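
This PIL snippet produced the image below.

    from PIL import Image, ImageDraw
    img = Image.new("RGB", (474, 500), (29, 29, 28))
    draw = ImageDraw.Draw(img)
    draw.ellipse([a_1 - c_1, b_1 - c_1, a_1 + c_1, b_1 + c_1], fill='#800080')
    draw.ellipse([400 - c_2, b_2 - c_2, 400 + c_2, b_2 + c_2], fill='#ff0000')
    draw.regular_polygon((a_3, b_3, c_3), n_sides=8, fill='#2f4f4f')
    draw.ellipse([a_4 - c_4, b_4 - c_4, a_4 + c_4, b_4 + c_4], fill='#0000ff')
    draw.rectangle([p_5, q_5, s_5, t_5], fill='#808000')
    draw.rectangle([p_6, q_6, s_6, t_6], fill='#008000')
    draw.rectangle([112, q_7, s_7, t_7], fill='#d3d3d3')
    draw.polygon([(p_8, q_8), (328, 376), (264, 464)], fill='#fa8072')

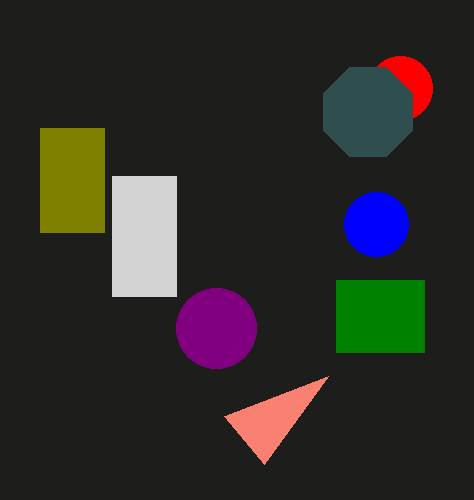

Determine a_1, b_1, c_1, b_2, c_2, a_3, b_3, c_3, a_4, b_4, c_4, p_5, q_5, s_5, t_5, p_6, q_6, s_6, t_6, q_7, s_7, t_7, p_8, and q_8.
a_1 = 216; b_1 = 328; c_1 = 40; b_2 = 88; c_2 = 32; a_3 = 368; b_3 = 112; c_3 = 48; a_4 = 376; b_4 = 224; c_4 = 32; p_5 = 40; q_5 = 128; s_5 = 104; t_5 = 232; p_6 = 336; q_6 = 280; s_6 = 424; t_6 = 352; q_7 = 176; s_7 = 176; t_7 = 296; p_8 = 224; q_8 = 416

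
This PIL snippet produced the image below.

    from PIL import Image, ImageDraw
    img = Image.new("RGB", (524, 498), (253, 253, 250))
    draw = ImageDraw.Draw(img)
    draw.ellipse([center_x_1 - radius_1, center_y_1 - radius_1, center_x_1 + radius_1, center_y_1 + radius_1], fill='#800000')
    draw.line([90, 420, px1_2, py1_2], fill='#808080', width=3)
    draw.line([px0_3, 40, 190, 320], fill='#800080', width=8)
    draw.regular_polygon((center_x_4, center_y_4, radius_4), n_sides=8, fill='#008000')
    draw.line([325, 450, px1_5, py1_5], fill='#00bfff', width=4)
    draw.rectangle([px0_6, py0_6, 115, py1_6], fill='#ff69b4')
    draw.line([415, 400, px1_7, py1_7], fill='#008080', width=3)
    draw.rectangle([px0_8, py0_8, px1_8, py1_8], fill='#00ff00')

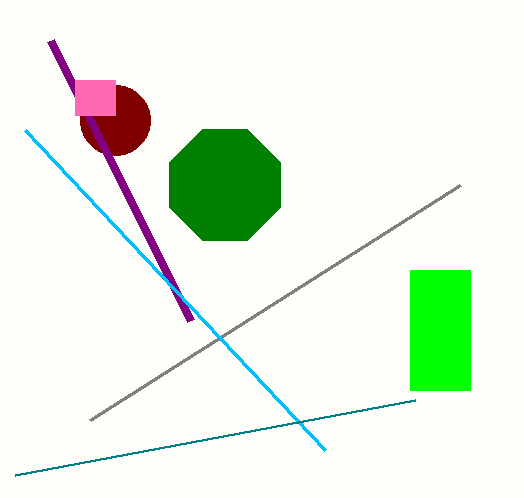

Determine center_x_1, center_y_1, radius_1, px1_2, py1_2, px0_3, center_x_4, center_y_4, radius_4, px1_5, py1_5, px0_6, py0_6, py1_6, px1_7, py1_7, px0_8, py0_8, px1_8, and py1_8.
center_x_1 = 115, center_y_1 = 120, radius_1 = 35, px1_2 = 460, py1_2 = 185, px0_3 = 50, center_x_4 = 225, center_y_4 = 185, radius_4 = 60, px1_5 = 25, py1_5 = 130, px0_6 = 75, py0_6 = 80, py1_6 = 115, px1_7 = 15, py1_7 = 475, px0_8 = 410, py0_8 = 270, px1_8 = 470, py1_8 = 390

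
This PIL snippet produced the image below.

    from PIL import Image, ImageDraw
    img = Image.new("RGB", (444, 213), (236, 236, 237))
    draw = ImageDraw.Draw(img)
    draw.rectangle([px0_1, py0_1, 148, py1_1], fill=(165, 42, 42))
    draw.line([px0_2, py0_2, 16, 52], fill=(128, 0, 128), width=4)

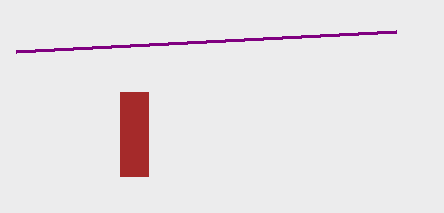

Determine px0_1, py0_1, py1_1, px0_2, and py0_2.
px0_1 = 120
py0_1 = 92
py1_1 = 176
px0_2 = 396
py0_2 = 32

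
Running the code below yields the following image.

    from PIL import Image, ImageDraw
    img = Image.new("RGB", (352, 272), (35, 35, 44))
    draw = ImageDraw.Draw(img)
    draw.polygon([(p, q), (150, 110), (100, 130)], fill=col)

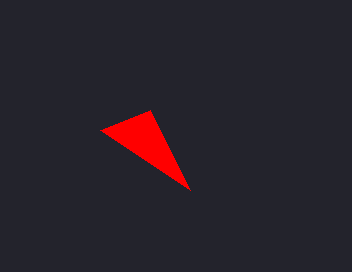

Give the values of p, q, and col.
p = 190, q = 190, col = 'red'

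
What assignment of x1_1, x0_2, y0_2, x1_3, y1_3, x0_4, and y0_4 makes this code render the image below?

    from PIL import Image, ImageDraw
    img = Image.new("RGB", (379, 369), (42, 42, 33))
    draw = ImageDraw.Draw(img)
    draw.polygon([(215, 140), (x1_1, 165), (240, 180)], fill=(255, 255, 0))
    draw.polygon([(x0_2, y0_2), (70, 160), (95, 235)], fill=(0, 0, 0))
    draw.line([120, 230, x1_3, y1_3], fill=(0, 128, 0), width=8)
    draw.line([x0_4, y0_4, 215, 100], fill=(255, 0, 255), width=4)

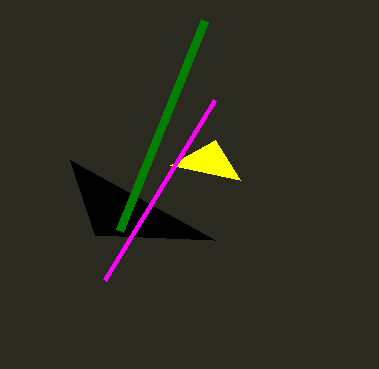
x1_1 = 170, x0_2 = 215, y0_2 = 240, x1_3 = 205, y1_3 = 20, x0_4 = 105, y0_4 = 280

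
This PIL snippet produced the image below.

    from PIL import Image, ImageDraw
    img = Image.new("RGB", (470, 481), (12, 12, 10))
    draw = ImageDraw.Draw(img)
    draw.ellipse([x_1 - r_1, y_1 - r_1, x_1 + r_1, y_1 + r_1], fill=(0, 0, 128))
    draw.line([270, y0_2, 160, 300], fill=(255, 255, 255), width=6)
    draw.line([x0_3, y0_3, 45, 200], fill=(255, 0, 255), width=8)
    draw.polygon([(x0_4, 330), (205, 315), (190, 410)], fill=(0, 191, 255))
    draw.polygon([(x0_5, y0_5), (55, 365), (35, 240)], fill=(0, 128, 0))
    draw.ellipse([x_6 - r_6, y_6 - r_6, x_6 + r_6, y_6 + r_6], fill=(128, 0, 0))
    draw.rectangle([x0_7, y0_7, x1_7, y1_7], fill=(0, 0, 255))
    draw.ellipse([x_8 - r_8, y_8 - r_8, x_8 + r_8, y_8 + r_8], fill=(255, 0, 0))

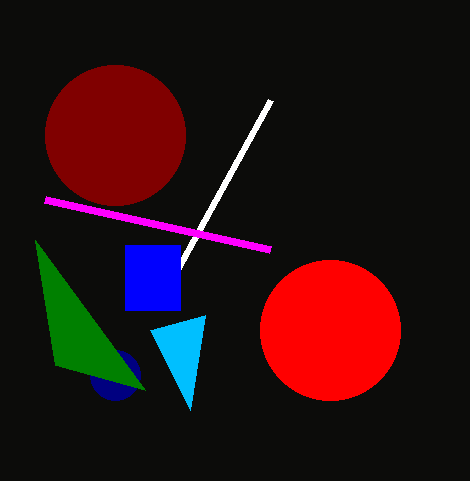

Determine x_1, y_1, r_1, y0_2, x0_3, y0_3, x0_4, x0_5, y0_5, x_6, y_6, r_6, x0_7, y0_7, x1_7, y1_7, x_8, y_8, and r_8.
x_1 = 115; y_1 = 375; r_1 = 25; y0_2 = 100; x0_3 = 270; y0_3 = 250; x0_4 = 150; x0_5 = 145; y0_5 = 390; x_6 = 115; y_6 = 135; r_6 = 70; x0_7 = 125; y0_7 = 245; x1_7 = 180; y1_7 = 310; x_8 = 330; y_8 = 330; r_8 = 70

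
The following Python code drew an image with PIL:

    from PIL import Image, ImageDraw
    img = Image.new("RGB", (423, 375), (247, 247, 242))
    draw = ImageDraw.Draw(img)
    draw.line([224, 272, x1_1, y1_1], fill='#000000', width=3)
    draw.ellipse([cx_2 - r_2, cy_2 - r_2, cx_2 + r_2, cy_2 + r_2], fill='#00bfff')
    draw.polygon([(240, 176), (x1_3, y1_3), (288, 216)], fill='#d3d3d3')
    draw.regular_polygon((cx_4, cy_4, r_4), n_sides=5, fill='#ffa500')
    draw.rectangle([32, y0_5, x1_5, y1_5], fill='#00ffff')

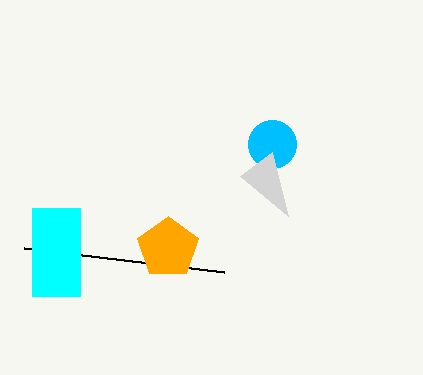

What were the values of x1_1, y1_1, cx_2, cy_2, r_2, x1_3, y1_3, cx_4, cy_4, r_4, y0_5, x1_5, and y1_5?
x1_1 = 24; y1_1 = 248; cx_2 = 272; cy_2 = 144; r_2 = 24; x1_3 = 272; y1_3 = 152; cx_4 = 168; cy_4 = 248; r_4 = 32; y0_5 = 208; x1_5 = 80; y1_5 = 296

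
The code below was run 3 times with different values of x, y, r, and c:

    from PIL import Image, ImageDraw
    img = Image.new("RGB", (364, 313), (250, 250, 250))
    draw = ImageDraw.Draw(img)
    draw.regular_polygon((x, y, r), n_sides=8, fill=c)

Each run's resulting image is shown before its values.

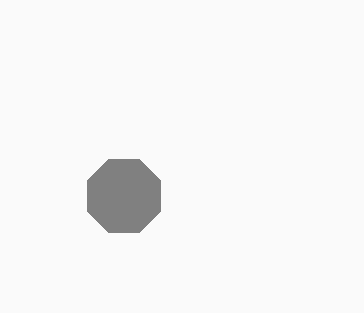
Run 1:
x = 124; y = 196; r = 40; c = 'gray'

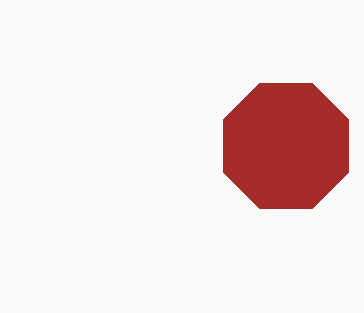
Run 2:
x = 286, y = 146, r = 68, c = 'brown'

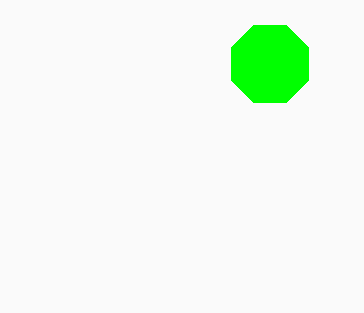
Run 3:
x = 270; y = 64; r = 42; c = 'lime'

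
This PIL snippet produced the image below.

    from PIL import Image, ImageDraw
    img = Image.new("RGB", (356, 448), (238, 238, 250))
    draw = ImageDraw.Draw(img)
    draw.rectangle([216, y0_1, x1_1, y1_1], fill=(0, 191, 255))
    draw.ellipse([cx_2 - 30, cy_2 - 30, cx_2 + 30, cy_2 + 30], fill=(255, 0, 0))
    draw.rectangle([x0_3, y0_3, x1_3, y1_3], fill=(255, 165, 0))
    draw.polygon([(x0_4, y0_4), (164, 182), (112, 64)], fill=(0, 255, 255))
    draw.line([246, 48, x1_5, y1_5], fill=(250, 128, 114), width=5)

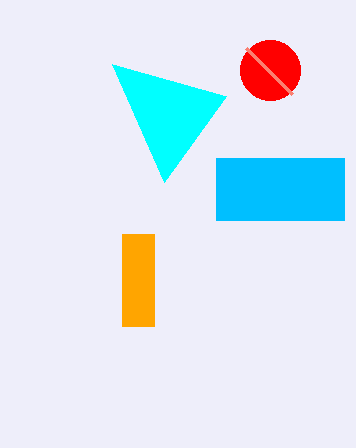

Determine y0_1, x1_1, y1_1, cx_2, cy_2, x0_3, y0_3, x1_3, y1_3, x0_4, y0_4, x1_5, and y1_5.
y0_1 = 158; x1_1 = 344; y1_1 = 220; cx_2 = 270; cy_2 = 70; x0_3 = 122; y0_3 = 234; x1_3 = 154; y1_3 = 326; x0_4 = 226; y0_4 = 96; x1_5 = 292; y1_5 = 94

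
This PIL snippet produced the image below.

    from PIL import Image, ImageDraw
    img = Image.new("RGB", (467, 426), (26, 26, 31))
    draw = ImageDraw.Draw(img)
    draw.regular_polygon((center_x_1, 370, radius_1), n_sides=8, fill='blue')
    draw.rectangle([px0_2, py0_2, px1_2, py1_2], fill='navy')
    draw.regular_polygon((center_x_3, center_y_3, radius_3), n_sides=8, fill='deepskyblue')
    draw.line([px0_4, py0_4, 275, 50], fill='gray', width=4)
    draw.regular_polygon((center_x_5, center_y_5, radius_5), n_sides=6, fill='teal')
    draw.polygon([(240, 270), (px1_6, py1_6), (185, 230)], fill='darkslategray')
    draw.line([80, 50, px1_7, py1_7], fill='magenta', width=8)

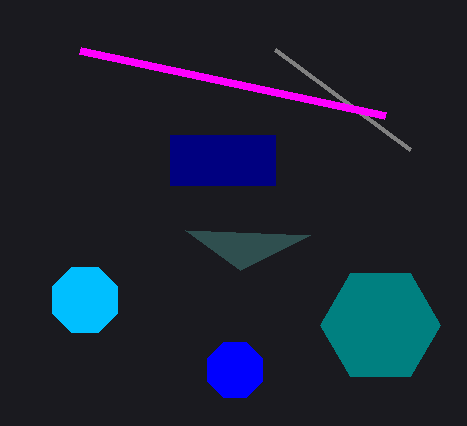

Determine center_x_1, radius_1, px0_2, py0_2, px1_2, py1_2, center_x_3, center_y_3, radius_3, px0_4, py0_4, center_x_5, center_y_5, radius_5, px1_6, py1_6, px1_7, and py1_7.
center_x_1 = 235; radius_1 = 30; px0_2 = 170; py0_2 = 135; px1_2 = 275; py1_2 = 185; center_x_3 = 85; center_y_3 = 300; radius_3 = 35; px0_4 = 410; py0_4 = 150; center_x_5 = 380; center_y_5 = 325; radius_5 = 60; px1_6 = 310; py1_6 = 235; px1_7 = 385; py1_7 = 115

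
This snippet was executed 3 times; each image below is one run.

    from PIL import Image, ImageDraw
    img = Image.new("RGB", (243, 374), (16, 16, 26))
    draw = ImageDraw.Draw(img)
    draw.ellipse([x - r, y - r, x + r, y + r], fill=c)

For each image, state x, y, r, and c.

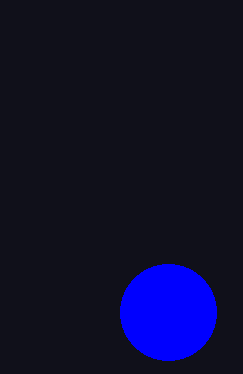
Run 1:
x = 168
y = 312
r = 48
c = 'blue'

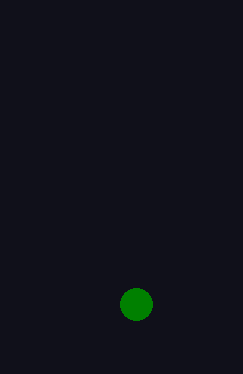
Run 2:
x = 136; y = 304; r = 16; c = 'green'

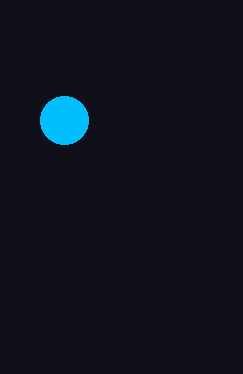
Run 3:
x = 64; y = 120; r = 24; c = 'deepskyblue'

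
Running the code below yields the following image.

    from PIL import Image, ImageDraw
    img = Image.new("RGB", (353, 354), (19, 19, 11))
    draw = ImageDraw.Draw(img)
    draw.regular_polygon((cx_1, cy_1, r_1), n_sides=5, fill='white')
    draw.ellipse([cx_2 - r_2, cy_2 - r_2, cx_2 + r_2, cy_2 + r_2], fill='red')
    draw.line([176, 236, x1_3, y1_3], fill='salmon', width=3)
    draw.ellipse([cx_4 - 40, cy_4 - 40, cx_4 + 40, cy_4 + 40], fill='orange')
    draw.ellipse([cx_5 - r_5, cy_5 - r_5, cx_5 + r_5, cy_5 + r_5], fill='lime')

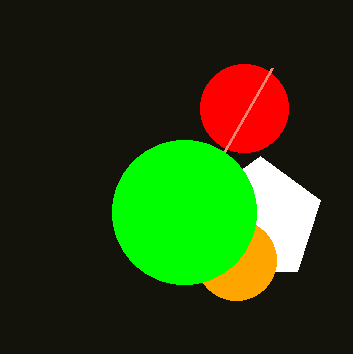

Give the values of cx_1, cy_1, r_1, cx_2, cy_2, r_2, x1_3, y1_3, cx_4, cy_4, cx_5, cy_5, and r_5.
cx_1 = 260, cy_1 = 220, r_1 = 64, cx_2 = 244, cy_2 = 108, r_2 = 44, x1_3 = 272, y1_3 = 68, cx_4 = 236, cy_4 = 260, cx_5 = 184, cy_5 = 212, r_5 = 72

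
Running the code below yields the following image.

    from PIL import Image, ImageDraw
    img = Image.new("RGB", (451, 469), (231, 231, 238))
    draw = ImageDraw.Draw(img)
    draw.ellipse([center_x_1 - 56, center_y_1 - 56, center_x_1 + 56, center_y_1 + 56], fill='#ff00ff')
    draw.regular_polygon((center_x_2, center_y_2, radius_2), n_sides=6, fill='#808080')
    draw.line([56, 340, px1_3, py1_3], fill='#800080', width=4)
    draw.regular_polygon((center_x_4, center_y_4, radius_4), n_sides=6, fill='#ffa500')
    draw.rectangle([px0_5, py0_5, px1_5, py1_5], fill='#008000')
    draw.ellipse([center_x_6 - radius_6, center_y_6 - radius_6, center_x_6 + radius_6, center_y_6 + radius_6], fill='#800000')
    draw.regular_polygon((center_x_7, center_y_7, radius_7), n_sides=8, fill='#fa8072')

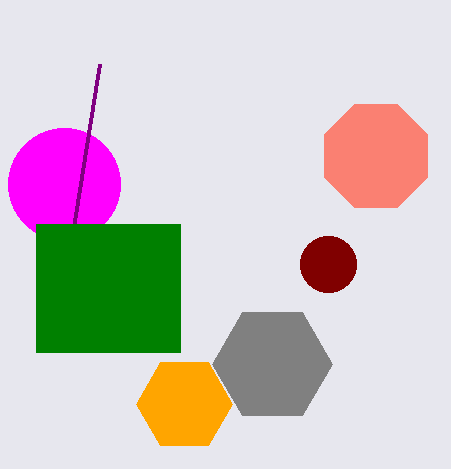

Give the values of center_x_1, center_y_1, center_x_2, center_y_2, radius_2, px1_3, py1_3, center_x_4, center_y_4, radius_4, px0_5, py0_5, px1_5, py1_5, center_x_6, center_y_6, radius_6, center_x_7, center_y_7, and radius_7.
center_x_1 = 64
center_y_1 = 184
center_x_2 = 272
center_y_2 = 364
radius_2 = 60
px1_3 = 100
py1_3 = 64
center_x_4 = 184
center_y_4 = 404
radius_4 = 48
px0_5 = 36
py0_5 = 224
px1_5 = 180
py1_5 = 352
center_x_6 = 328
center_y_6 = 264
radius_6 = 28
center_x_7 = 376
center_y_7 = 156
radius_7 = 56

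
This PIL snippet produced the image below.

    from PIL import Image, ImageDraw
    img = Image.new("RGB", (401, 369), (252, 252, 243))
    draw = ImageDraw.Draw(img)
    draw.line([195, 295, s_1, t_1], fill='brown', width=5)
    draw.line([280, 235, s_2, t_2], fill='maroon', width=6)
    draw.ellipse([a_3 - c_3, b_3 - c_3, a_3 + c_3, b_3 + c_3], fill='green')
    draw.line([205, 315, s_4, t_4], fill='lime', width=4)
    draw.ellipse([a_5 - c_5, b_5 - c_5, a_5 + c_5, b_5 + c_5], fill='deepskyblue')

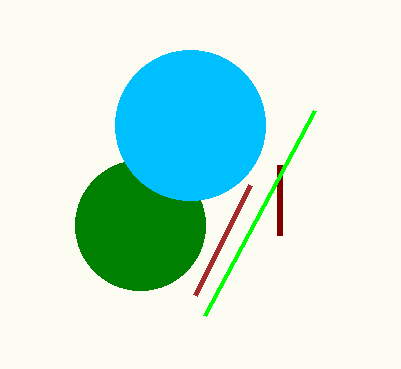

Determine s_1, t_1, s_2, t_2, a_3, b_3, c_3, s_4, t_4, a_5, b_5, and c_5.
s_1 = 250; t_1 = 185; s_2 = 280; t_2 = 165; a_3 = 140; b_3 = 225; c_3 = 65; s_4 = 315; t_4 = 110; a_5 = 190; b_5 = 125; c_5 = 75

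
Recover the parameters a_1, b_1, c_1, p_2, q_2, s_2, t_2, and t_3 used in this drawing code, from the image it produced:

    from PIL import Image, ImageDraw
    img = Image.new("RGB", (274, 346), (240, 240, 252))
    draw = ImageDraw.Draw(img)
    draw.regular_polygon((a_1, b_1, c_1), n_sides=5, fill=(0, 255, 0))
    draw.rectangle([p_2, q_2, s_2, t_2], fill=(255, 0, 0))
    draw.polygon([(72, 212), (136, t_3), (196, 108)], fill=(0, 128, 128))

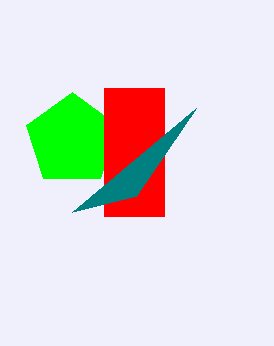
a_1 = 72; b_1 = 140; c_1 = 48; p_2 = 104; q_2 = 88; s_2 = 164; t_2 = 216; t_3 = 196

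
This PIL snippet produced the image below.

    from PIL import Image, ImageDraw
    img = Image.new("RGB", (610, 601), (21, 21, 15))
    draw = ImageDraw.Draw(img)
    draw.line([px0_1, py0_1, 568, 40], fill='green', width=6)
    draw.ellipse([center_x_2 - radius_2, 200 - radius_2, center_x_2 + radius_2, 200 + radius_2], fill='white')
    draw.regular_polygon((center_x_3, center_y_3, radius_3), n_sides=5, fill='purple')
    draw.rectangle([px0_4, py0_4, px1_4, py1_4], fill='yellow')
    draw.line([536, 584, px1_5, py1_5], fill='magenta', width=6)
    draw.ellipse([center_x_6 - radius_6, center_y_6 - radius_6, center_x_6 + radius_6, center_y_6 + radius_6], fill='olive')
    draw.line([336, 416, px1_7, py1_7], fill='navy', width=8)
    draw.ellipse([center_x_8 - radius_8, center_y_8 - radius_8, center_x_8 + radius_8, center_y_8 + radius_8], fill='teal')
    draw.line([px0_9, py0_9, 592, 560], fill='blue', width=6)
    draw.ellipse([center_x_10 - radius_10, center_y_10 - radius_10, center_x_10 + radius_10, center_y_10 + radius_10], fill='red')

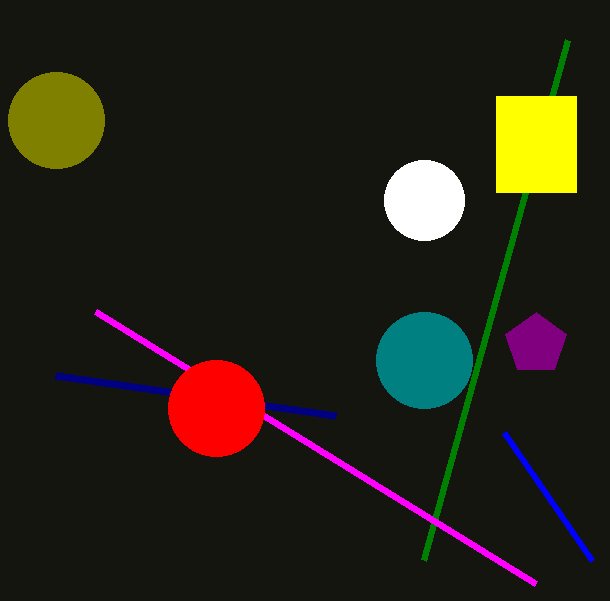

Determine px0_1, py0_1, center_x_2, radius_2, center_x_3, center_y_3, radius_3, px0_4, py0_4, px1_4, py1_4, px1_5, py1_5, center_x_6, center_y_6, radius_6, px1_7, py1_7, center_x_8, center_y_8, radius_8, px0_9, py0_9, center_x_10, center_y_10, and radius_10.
px0_1 = 424; py0_1 = 560; center_x_2 = 424; radius_2 = 40; center_x_3 = 536; center_y_3 = 344; radius_3 = 32; px0_4 = 496; py0_4 = 96; px1_4 = 576; py1_4 = 192; px1_5 = 96; py1_5 = 312; center_x_6 = 56; center_y_6 = 120; radius_6 = 48; px1_7 = 56; py1_7 = 376; center_x_8 = 424; center_y_8 = 360; radius_8 = 48; px0_9 = 504; py0_9 = 432; center_x_10 = 216; center_y_10 = 408; radius_10 = 48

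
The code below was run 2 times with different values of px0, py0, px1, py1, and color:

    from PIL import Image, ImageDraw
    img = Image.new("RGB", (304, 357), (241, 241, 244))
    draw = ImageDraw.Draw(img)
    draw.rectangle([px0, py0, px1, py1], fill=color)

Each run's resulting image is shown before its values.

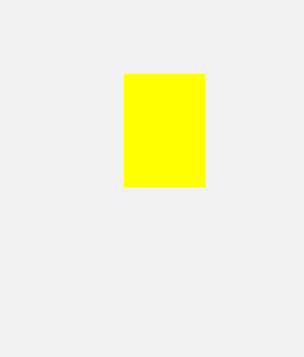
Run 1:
px0 = 124; py0 = 74; px1 = 204; py1 = 186; color = 'yellow'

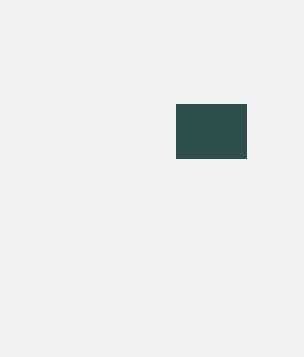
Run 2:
px0 = 176
py0 = 104
px1 = 246
py1 = 158
color = 'darkslategray'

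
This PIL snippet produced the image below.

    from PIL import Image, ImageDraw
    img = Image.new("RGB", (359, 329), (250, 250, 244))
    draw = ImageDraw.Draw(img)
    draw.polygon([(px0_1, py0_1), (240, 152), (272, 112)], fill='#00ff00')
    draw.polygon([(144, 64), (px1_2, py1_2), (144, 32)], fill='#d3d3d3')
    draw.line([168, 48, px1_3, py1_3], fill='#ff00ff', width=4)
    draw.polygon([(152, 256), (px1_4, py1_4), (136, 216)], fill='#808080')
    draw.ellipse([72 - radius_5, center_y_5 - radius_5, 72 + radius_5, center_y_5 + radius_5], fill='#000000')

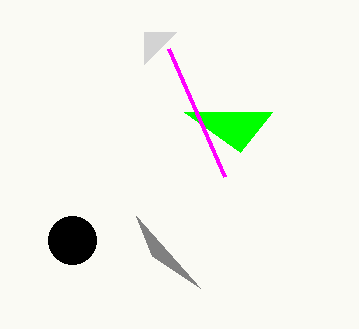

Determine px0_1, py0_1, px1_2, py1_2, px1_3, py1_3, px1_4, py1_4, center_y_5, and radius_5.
px0_1 = 184; py0_1 = 112; px1_2 = 176; py1_2 = 32; px1_3 = 224; py1_3 = 176; px1_4 = 200; py1_4 = 288; center_y_5 = 240; radius_5 = 24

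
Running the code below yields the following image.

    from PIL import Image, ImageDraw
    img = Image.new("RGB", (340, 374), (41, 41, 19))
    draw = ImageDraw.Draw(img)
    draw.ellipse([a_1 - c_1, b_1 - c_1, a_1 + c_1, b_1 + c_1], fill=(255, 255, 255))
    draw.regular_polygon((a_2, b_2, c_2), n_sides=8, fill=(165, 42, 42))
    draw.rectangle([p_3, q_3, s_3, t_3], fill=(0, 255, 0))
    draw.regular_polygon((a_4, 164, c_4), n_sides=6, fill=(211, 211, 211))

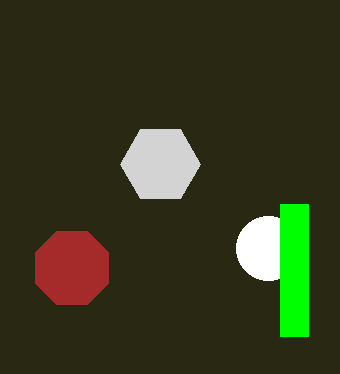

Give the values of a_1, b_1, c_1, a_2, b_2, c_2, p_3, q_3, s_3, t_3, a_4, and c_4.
a_1 = 268
b_1 = 248
c_1 = 32
a_2 = 72
b_2 = 268
c_2 = 40
p_3 = 280
q_3 = 204
s_3 = 308
t_3 = 336
a_4 = 160
c_4 = 40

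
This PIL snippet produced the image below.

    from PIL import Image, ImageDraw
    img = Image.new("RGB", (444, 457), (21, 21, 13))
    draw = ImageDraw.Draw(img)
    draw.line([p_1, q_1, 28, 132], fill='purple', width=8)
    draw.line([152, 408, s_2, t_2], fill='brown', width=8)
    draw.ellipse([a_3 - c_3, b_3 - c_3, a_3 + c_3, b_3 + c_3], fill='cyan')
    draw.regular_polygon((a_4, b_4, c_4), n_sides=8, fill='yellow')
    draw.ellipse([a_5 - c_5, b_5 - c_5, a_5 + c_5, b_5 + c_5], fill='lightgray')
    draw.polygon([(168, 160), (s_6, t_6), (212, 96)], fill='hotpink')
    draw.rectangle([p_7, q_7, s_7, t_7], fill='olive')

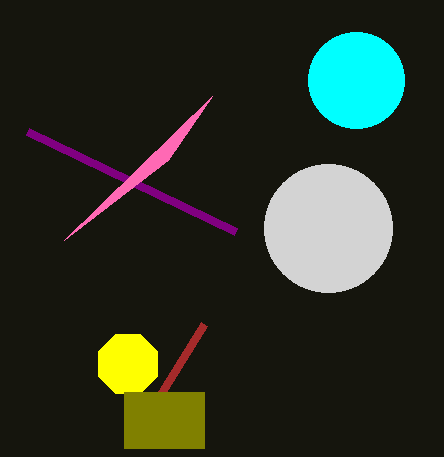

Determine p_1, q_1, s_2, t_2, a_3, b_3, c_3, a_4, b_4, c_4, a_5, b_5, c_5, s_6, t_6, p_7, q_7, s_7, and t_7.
p_1 = 236
q_1 = 232
s_2 = 204
t_2 = 324
a_3 = 356
b_3 = 80
c_3 = 48
a_4 = 128
b_4 = 364
c_4 = 32
a_5 = 328
b_5 = 228
c_5 = 64
s_6 = 64
t_6 = 240
p_7 = 124
q_7 = 392
s_7 = 204
t_7 = 448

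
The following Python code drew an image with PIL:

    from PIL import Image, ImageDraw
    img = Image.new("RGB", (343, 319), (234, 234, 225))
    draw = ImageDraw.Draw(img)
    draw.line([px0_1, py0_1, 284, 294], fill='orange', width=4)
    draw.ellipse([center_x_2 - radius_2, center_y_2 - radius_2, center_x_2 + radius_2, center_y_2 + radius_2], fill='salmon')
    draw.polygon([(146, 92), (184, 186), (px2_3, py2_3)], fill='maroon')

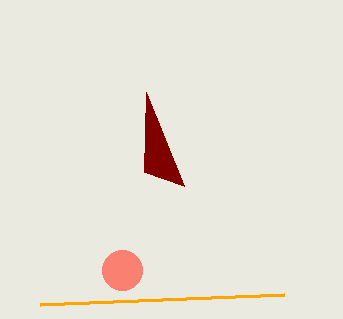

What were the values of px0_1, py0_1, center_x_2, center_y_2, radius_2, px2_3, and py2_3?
px0_1 = 40
py0_1 = 304
center_x_2 = 122
center_y_2 = 270
radius_2 = 20
px2_3 = 144
py2_3 = 172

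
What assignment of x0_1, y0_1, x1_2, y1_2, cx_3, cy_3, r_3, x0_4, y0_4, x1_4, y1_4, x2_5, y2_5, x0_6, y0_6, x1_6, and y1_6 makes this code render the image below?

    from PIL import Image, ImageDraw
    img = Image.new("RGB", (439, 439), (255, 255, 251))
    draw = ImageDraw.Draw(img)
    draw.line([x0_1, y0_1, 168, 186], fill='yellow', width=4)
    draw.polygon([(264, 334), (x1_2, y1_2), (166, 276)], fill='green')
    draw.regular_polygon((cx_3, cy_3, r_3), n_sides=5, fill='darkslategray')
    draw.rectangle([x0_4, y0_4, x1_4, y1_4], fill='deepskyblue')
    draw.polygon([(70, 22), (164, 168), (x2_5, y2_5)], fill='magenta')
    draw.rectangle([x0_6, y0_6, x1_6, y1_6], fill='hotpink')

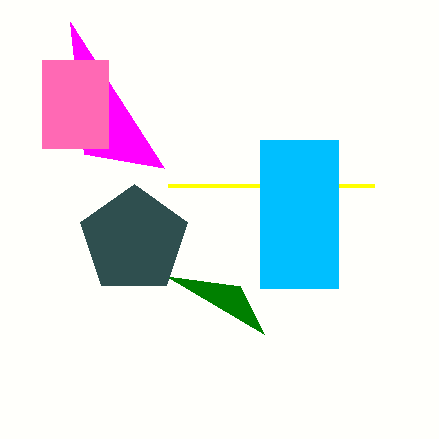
x0_1 = 374
y0_1 = 186
x1_2 = 240
y1_2 = 286
cx_3 = 134
cy_3 = 240
r_3 = 56
x0_4 = 260
y0_4 = 140
x1_4 = 338
y1_4 = 288
x2_5 = 84
y2_5 = 154
x0_6 = 42
y0_6 = 60
x1_6 = 108
y1_6 = 148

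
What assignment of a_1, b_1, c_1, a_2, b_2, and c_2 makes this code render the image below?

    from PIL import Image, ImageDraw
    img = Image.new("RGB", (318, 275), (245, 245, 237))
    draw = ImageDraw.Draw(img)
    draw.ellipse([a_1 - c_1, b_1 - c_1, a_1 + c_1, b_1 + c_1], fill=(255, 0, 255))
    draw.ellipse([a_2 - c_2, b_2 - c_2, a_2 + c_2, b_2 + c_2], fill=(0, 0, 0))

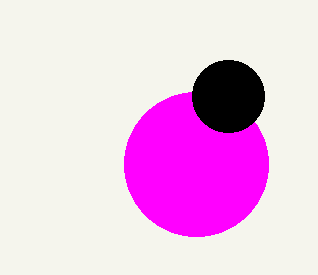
a_1 = 196
b_1 = 164
c_1 = 72
a_2 = 228
b_2 = 96
c_2 = 36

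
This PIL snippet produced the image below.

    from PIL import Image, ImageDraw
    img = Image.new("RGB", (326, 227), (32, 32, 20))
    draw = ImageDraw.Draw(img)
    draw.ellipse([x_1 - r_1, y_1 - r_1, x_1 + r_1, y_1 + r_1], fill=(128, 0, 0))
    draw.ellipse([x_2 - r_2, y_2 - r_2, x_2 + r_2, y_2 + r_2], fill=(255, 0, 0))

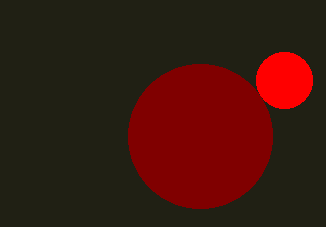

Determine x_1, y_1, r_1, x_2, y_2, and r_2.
x_1 = 200, y_1 = 136, r_1 = 72, x_2 = 284, y_2 = 80, r_2 = 28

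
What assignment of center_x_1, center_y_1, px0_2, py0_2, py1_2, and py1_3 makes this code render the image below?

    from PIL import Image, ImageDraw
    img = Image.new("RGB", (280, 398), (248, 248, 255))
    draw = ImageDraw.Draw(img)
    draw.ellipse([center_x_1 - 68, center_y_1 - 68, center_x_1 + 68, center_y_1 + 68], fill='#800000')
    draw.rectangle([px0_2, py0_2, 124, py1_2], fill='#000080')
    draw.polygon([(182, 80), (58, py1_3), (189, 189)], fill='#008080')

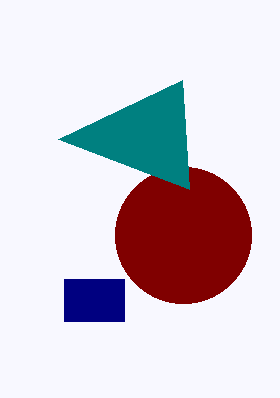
center_x_1 = 183
center_y_1 = 235
px0_2 = 64
py0_2 = 279
py1_2 = 321
py1_3 = 139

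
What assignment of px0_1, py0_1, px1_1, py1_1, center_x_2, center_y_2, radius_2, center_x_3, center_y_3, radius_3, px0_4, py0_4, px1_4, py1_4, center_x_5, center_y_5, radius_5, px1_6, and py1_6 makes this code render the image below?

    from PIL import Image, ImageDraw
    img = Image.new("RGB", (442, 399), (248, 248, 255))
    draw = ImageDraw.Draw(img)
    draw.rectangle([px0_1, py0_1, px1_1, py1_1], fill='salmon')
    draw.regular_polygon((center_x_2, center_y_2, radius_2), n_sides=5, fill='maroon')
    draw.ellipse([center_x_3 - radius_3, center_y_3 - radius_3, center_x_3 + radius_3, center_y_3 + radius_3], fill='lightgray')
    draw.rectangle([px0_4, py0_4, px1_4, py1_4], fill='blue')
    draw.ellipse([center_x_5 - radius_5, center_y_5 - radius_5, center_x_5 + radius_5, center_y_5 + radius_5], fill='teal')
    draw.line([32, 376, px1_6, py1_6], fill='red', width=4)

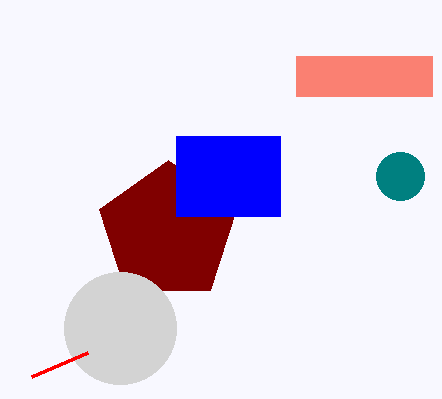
px0_1 = 296; py0_1 = 56; px1_1 = 432; py1_1 = 96; center_x_2 = 168; center_y_2 = 232; radius_2 = 72; center_x_3 = 120; center_y_3 = 328; radius_3 = 56; px0_4 = 176; py0_4 = 136; px1_4 = 280; py1_4 = 216; center_x_5 = 400; center_y_5 = 176; radius_5 = 24; px1_6 = 88; py1_6 = 352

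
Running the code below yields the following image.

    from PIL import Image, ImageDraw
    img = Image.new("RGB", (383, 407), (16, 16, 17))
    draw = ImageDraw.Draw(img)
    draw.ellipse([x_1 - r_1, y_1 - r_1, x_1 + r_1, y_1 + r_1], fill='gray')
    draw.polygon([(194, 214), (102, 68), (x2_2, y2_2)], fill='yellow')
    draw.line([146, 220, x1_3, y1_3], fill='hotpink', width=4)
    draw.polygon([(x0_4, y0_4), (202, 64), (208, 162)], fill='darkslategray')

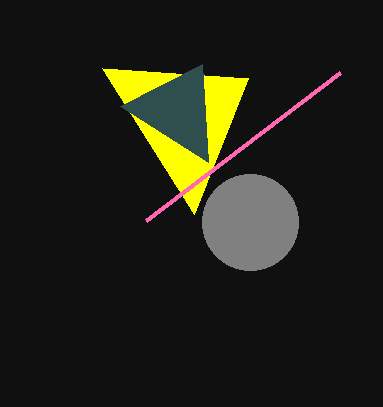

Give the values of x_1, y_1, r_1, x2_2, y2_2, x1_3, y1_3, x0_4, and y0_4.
x_1 = 250, y_1 = 222, r_1 = 48, x2_2 = 248, y2_2 = 78, x1_3 = 340, y1_3 = 72, x0_4 = 120, y0_4 = 106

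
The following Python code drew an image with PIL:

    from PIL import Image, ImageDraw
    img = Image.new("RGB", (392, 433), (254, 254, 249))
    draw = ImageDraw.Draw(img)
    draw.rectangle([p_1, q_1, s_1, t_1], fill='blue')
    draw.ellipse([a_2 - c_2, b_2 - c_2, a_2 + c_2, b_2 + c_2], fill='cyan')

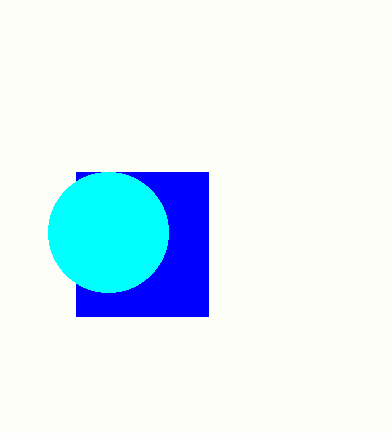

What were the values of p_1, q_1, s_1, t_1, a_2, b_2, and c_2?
p_1 = 76, q_1 = 172, s_1 = 208, t_1 = 316, a_2 = 108, b_2 = 232, c_2 = 60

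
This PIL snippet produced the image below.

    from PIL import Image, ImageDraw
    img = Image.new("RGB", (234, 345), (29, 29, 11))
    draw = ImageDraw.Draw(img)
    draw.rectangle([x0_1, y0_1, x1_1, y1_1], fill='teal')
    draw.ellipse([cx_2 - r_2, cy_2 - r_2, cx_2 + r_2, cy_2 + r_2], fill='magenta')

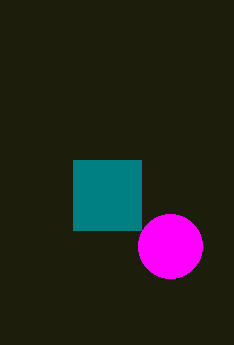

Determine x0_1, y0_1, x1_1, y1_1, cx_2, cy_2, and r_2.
x0_1 = 73
y0_1 = 160
x1_1 = 141
y1_1 = 230
cx_2 = 170
cy_2 = 246
r_2 = 32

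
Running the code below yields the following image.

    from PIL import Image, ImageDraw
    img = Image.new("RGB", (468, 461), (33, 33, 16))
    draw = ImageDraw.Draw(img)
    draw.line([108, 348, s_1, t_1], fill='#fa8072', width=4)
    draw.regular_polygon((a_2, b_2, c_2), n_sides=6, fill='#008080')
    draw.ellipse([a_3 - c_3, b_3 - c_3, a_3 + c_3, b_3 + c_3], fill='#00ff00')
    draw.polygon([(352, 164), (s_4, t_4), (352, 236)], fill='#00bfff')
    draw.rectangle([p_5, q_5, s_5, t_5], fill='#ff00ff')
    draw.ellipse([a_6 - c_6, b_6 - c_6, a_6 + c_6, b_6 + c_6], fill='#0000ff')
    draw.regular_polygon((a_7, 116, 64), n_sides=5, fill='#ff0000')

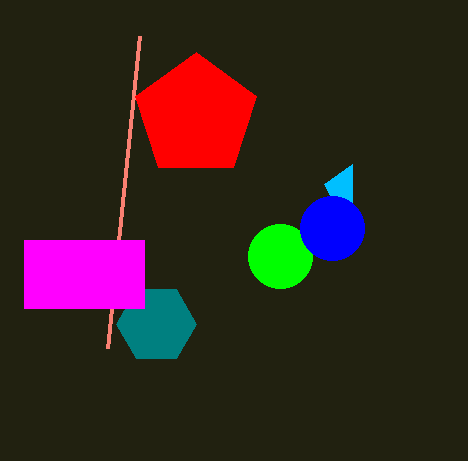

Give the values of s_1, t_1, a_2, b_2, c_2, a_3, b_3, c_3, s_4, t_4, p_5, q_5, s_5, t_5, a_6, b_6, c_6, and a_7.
s_1 = 140
t_1 = 36
a_2 = 156
b_2 = 324
c_2 = 40
a_3 = 280
b_3 = 256
c_3 = 32
s_4 = 324
t_4 = 184
p_5 = 24
q_5 = 240
s_5 = 144
t_5 = 308
a_6 = 332
b_6 = 228
c_6 = 32
a_7 = 196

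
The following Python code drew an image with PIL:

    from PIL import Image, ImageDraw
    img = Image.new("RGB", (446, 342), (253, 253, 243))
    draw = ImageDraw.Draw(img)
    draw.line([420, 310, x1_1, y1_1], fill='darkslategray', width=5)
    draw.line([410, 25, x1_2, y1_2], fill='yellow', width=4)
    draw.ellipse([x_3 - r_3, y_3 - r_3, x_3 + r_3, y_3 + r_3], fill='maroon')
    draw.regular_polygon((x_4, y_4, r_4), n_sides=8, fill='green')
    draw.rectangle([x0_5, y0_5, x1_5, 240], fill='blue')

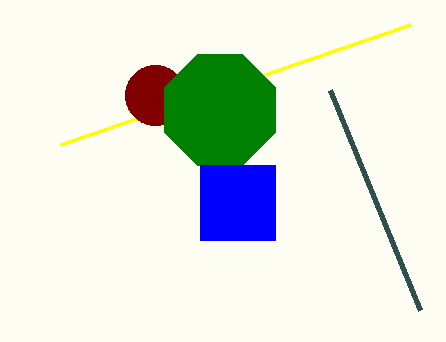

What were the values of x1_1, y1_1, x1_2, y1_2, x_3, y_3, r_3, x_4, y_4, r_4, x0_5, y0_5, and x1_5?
x1_1 = 330
y1_1 = 90
x1_2 = 60
y1_2 = 145
x_3 = 155
y_3 = 95
r_3 = 30
x_4 = 220
y_4 = 110
r_4 = 60
x0_5 = 200
y0_5 = 165
x1_5 = 275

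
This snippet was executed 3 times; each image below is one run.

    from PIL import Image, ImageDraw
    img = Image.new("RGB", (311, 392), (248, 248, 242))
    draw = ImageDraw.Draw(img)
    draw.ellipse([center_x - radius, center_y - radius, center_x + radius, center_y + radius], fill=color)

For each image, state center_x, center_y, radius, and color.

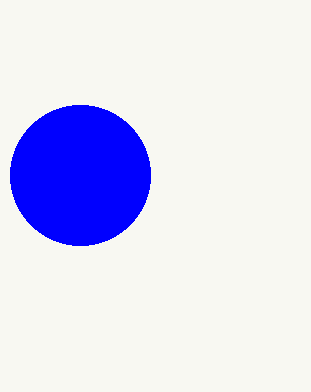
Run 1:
center_x = 80
center_y = 175
radius = 70
color = 'blue'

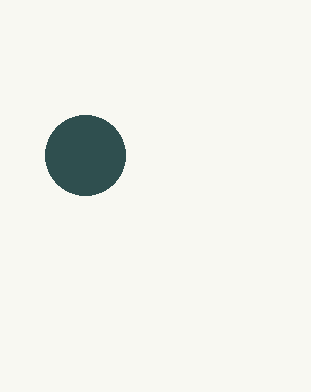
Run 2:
center_x = 85; center_y = 155; radius = 40; color = 'darkslategray'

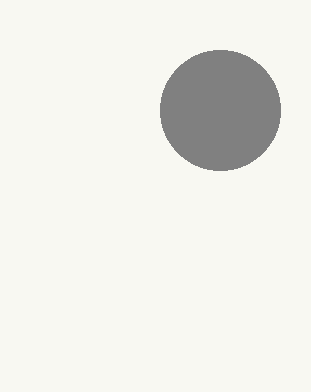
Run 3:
center_x = 220; center_y = 110; radius = 60; color = 'gray'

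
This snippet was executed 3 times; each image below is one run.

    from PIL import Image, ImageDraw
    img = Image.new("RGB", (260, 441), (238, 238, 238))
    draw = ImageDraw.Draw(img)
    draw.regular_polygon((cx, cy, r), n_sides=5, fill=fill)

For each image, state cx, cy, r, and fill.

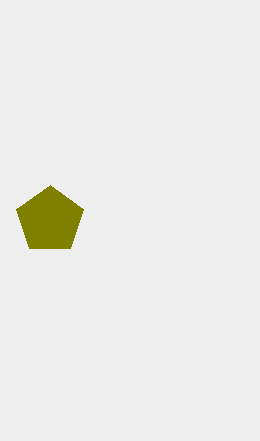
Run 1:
cx = 50, cy = 220, r = 35, fill = 'olive'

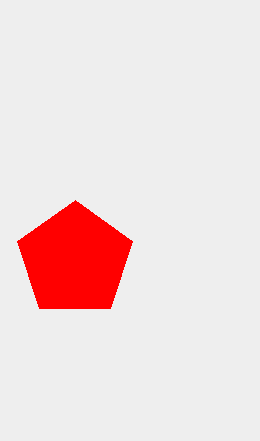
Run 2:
cx = 75, cy = 260, r = 60, fill = 'red'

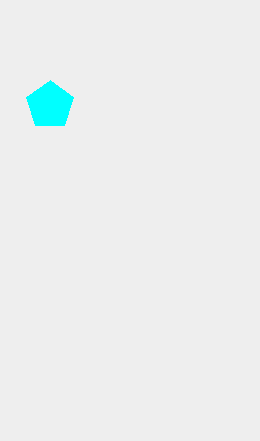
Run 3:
cx = 50
cy = 105
r = 25
fill = 'cyan'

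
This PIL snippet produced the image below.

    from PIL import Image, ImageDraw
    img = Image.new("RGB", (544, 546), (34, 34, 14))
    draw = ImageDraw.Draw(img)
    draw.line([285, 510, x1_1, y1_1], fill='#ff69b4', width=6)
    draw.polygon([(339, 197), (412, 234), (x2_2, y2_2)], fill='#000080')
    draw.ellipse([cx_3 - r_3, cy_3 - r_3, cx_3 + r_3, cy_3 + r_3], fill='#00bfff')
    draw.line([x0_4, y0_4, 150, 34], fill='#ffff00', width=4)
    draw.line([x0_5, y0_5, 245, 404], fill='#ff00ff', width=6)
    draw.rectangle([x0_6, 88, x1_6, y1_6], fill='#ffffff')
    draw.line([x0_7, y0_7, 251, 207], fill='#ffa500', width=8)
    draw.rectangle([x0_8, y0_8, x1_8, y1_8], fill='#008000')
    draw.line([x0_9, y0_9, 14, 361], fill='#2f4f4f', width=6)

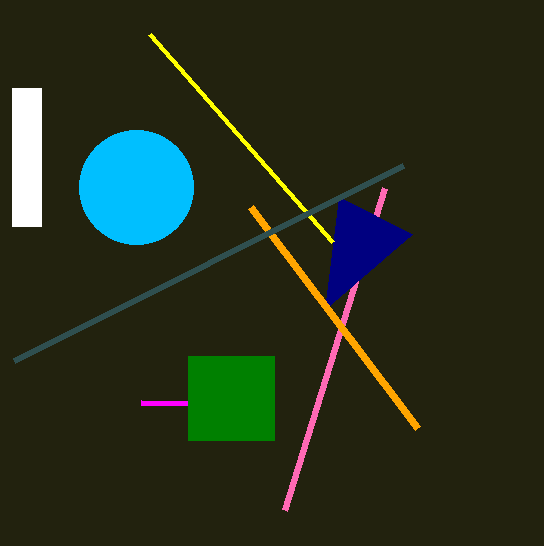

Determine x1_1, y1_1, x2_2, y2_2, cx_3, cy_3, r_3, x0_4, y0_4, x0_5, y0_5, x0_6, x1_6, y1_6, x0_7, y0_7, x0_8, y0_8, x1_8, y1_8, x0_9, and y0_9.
x1_1 = 385
y1_1 = 188
x2_2 = 325
y2_2 = 309
cx_3 = 136
cy_3 = 187
r_3 = 57
x0_4 = 333
y0_4 = 242
x0_5 = 141
y0_5 = 402
x0_6 = 12
x1_6 = 41
y1_6 = 226
x0_7 = 418
y0_7 = 428
x0_8 = 188
y0_8 = 356
x1_8 = 274
y1_8 = 440
x0_9 = 403
y0_9 = 166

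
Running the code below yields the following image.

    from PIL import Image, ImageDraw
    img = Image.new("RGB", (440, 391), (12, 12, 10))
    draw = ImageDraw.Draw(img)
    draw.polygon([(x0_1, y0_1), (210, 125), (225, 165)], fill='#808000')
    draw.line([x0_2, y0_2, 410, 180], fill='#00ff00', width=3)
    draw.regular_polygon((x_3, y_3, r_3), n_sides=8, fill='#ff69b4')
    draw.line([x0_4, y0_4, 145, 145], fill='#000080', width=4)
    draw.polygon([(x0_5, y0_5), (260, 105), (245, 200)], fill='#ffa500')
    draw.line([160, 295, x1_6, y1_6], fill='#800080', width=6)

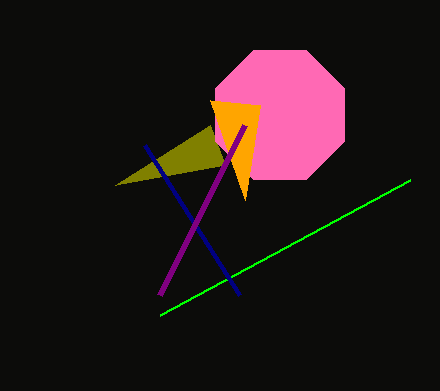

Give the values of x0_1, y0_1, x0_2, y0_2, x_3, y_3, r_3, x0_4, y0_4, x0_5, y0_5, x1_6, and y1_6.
x0_1 = 115
y0_1 = 185
x0_2 = 160
y0_2 = 315
x_3 = 280
y_3 = 115
r_3 = 70
x0_4 = 240
y0_4 = 295
x0_5 = 210
y0_5 = 100
x1_6 = 245
y1_6 = 125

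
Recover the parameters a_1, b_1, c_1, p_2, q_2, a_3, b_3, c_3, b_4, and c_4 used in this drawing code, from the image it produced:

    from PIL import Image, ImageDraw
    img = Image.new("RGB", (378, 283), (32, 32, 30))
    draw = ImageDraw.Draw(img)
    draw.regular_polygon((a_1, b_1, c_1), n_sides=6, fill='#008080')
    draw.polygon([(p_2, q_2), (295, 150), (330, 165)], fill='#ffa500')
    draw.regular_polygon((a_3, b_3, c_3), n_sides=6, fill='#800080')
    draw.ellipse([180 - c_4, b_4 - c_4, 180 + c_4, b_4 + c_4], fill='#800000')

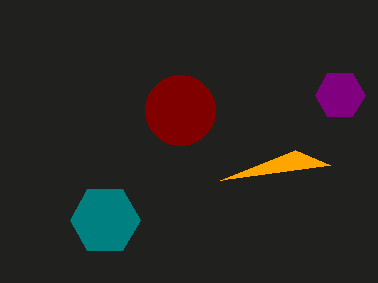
a_1 = 105, b_1 = 220, c_1 = 35, p_2 = 220, q_2 = 180, a_3 = 340, b_3 = 95, c_3 = 25, b_4 = 110, c_4 = 35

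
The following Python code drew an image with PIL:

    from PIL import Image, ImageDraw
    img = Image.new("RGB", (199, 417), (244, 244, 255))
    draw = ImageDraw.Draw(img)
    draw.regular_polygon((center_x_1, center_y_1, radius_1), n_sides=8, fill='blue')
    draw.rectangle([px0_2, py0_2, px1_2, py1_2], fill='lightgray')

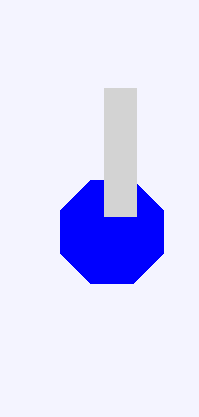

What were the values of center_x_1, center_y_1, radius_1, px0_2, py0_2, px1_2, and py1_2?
center_x_1 = 112; center_y_1 = 232; radius_1 = 56; px0_2 = 104; py0_2 = 88; px1_2 = 136; py1_2 = 216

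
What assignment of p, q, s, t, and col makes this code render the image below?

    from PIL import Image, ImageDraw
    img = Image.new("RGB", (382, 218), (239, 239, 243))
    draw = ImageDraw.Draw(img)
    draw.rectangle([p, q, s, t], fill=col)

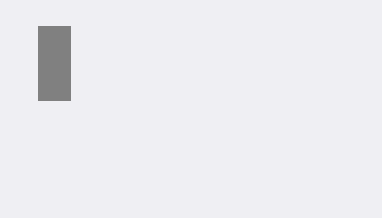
p = 38; q = 26; s = 70; t = 100; col = 'gray'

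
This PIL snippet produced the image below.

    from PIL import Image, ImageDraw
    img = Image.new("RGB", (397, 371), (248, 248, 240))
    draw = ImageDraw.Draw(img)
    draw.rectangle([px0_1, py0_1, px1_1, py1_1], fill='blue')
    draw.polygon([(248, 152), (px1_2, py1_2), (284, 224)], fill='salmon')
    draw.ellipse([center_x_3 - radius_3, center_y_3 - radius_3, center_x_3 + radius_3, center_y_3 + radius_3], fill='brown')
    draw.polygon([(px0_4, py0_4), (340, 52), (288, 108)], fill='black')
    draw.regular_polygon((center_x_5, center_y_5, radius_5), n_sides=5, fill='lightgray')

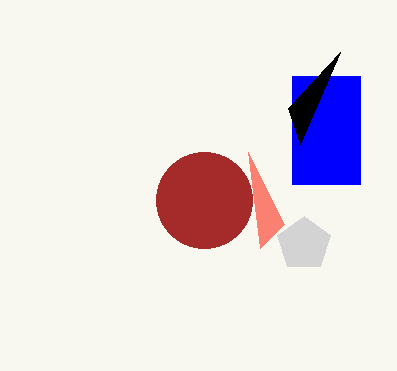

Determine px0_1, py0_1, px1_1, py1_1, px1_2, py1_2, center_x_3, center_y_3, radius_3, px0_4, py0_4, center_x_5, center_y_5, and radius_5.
px0_1 = 292
py0_1 = 76
px1_1 = 360
py1_1 = 184
px1_2 = 260
py1_2 = 248
center_x_3 = 204
center_y_3 = 200
radius_3 = 48
px0_4 = 300
py0_4 = 144
center_x_5 = 304
center_y_5 = 244
radius_5 = 28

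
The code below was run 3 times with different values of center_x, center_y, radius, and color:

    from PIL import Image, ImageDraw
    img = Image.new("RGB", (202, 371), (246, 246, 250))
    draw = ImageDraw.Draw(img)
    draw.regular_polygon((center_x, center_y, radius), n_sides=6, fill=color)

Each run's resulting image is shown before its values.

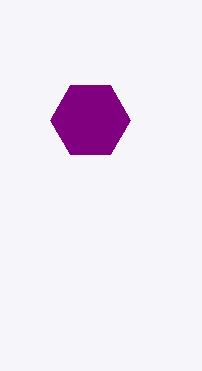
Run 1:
center_x = 90, center_y = 120, radius = 40, color = 'purple'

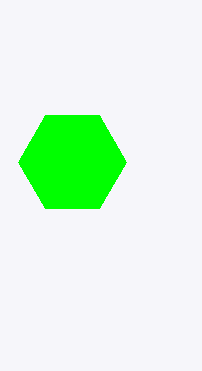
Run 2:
center_x = 72; center_y = 162; radius = 54; color = 'lime'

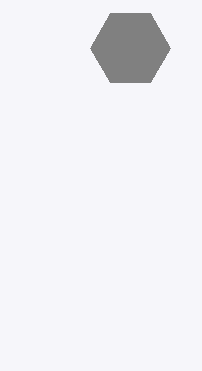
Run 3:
center_x = 130
center_y = 48
radius = 40
color = 'gray'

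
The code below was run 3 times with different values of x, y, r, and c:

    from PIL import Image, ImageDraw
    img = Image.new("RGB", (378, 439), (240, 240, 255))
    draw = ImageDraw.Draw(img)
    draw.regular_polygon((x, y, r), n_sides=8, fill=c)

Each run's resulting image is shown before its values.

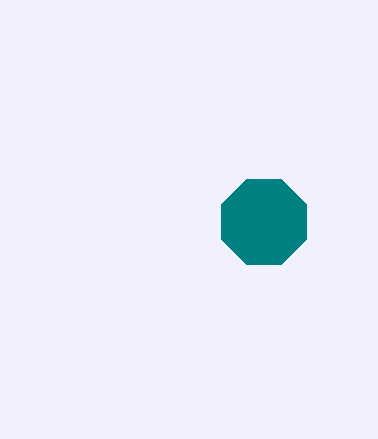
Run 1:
x = 264; y = 222; r = 46; c = 'teal'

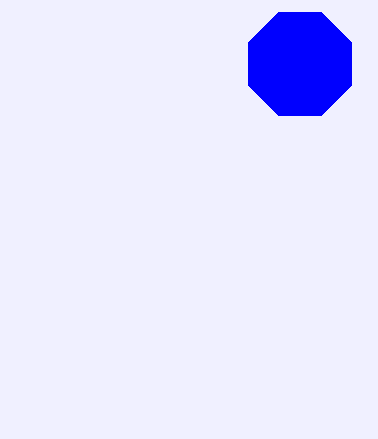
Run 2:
x = 300; y = 64; r = 56; c = 'blue'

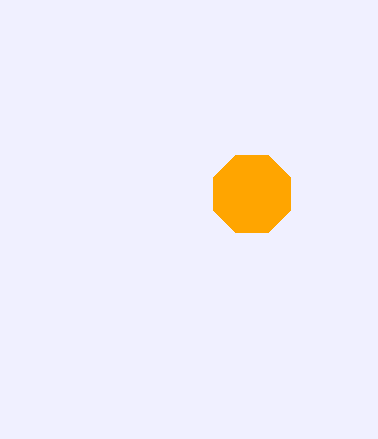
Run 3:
x = 252; y = 194; r = 42; c = 'orange'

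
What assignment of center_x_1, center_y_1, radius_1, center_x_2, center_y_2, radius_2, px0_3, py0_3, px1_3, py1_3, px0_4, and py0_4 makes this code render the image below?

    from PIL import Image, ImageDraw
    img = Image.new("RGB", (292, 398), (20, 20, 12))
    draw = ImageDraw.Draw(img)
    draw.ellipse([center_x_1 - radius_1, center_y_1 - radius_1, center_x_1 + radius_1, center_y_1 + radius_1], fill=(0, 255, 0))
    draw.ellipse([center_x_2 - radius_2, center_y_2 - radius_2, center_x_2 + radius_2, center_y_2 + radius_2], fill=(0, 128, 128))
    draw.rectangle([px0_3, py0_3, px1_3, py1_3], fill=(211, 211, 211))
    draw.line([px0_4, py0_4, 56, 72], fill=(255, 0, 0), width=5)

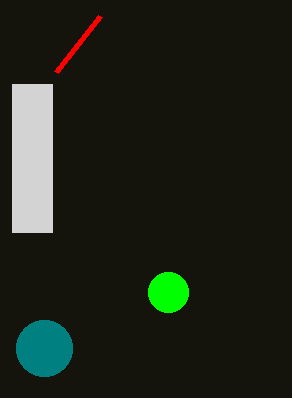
center_x_1 = 168, center_y_1 = 292, radius_1 = 20, center_x_2 = 44, center_y_2 = 348, radius_2 = 28, px0_3 = 12, py0_3 = 84, px1_3 = 52, py1_3 = 232, px0_4 = 100, py0_4 = 16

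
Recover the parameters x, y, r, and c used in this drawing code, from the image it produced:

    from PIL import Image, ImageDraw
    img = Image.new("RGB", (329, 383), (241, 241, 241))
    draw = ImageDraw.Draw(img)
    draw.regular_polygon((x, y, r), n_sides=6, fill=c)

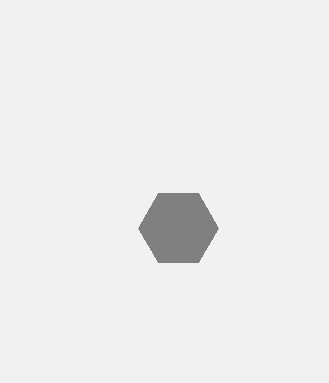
x = 178, y = 228, r = 40, c = 'gray'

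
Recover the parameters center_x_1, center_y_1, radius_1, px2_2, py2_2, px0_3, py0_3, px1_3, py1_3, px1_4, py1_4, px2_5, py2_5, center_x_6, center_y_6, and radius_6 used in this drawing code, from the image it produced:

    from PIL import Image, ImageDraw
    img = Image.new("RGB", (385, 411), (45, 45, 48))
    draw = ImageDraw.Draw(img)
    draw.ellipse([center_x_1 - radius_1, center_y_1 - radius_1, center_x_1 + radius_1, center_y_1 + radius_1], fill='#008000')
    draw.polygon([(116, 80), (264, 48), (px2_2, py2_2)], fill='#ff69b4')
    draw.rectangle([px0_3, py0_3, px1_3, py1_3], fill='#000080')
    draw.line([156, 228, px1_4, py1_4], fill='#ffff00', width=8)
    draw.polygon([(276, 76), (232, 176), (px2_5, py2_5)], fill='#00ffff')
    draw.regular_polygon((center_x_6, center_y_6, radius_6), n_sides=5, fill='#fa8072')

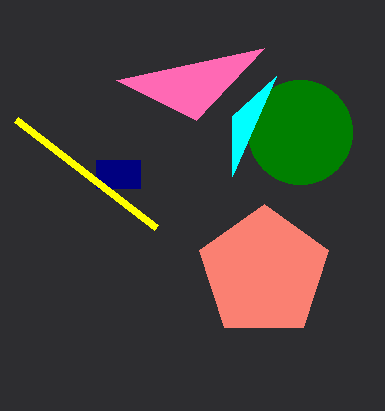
center_x_1 = 300, center_y_1 = 132, radius_1 = 52, px2_2 = 196, py2_2 = 120, px0_3 = 96, py0_3 = 160, px1_3 = 140, py1_3 = 188, px1_4 = 16, py1_4 = 120, px2_5 = 232, py2_5 = 116, center_x_6 = 264, center_y_6 = 272, radius_6 = 68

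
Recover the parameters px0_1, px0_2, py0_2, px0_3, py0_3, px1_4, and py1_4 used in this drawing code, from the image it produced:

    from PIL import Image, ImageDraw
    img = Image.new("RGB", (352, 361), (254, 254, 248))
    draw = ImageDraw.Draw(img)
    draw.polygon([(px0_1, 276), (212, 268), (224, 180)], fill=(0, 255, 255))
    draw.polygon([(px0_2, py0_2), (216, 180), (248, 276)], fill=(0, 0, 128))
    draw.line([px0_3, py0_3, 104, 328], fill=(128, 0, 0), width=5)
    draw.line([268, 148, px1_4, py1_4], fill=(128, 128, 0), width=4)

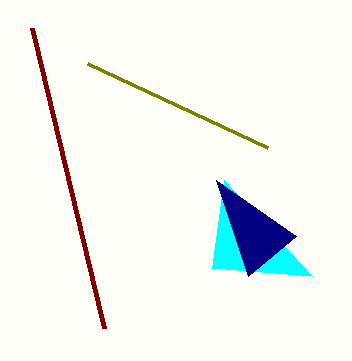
px0_1 = 312; px0_2 = 296; py0_2 = 236; px0_3 = 32; py0_3 = 28; px1_4 = 88; py1_4 = 64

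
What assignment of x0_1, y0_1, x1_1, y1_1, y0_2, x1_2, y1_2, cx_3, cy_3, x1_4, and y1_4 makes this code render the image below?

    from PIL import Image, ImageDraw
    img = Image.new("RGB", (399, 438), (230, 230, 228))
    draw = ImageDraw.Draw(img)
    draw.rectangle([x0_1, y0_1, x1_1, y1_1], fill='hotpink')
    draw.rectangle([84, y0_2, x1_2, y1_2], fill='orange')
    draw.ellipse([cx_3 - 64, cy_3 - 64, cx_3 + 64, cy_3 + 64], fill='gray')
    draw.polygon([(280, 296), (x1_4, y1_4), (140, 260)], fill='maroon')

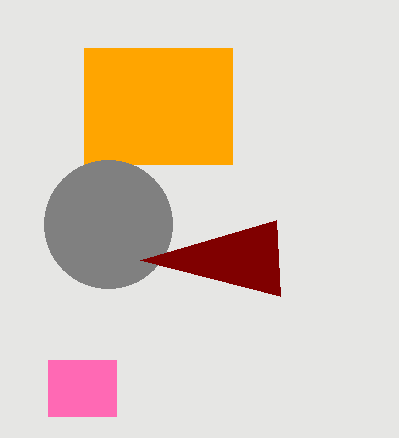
x0_1 = 48, y0_1 = 360, x1_1 = 116, y1_1 = 416, y0_2 = 48, x1_2 = 232, y1_2 = 164, cx_3 = 108, cy_3 = 224, x1_4 = 276, y1_4 = 220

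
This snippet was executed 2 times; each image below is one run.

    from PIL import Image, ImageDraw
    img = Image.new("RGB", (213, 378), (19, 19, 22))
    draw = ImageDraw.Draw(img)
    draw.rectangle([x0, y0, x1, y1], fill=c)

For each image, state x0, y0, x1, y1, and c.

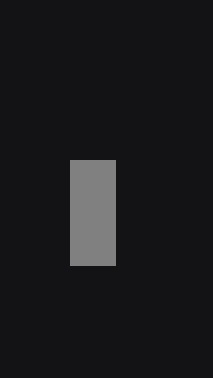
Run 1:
x0 = 70; y0 = 160; x1 = 115; y1 = 265; c = 'gray'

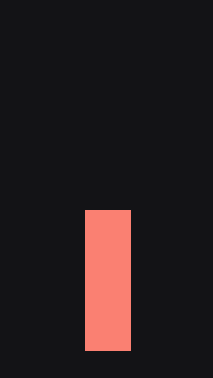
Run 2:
x0 = 85; y0 = 210; x1 = 130; y1 = 350; c = 'salmon'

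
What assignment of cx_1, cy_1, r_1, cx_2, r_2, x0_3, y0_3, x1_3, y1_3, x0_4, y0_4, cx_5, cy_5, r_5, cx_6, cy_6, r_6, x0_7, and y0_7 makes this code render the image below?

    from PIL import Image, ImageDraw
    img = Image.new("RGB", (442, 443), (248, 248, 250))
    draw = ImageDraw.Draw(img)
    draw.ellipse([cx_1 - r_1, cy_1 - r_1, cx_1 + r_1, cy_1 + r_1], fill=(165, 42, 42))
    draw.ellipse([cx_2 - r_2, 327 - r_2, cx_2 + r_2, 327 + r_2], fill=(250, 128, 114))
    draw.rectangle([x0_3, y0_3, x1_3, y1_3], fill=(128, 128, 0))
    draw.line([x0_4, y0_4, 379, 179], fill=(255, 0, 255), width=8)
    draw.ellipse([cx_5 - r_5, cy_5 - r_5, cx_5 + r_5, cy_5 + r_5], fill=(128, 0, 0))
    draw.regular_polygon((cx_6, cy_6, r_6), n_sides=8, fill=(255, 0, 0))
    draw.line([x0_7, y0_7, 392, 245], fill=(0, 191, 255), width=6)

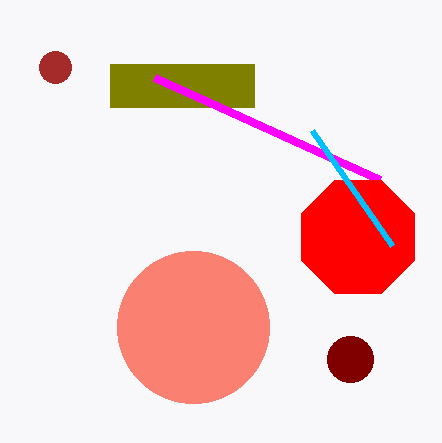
cx_1 = 55; cy_1 = 67; r_1 = 16; cx_2 = 193; r_2 = 76; x0_3 = 110; y0_3 = 64; x1_3 = 254; y1_3 = 107; x0_4 = 154; y0_4 = 77; cx_5 = 350; cy_5 = 359; r_5 = 23; cx_6 = 358; cy_6 = 237; r_6 = 61; x0_7 = 312; y0_7 = 130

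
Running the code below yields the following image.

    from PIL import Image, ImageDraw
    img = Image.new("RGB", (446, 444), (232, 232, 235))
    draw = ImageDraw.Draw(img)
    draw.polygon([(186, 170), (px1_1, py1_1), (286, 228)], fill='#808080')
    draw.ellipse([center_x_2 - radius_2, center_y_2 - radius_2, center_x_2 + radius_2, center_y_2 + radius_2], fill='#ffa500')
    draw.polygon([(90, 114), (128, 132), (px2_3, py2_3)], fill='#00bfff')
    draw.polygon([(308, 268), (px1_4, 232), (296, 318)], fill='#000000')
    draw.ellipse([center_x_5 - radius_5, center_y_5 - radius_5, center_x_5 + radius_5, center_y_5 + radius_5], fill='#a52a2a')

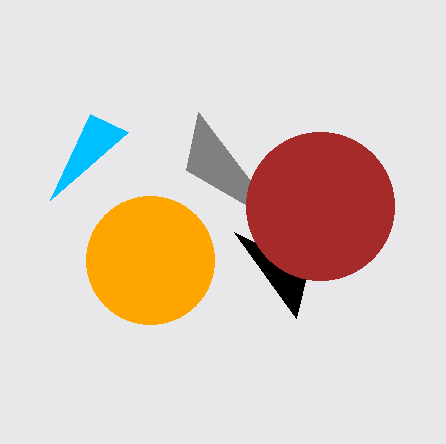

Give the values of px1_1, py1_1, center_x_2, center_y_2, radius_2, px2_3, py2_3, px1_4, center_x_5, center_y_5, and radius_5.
px1_1 = 198, py1_1 = 112, center_x_2 = 150, center_y_2 = 260, radius_2 = 64, px2_3 = 50, py2_3 = 200, px1_4 = 234, center_x_5 = 320, center_y_5 = 206, radius_5 = 74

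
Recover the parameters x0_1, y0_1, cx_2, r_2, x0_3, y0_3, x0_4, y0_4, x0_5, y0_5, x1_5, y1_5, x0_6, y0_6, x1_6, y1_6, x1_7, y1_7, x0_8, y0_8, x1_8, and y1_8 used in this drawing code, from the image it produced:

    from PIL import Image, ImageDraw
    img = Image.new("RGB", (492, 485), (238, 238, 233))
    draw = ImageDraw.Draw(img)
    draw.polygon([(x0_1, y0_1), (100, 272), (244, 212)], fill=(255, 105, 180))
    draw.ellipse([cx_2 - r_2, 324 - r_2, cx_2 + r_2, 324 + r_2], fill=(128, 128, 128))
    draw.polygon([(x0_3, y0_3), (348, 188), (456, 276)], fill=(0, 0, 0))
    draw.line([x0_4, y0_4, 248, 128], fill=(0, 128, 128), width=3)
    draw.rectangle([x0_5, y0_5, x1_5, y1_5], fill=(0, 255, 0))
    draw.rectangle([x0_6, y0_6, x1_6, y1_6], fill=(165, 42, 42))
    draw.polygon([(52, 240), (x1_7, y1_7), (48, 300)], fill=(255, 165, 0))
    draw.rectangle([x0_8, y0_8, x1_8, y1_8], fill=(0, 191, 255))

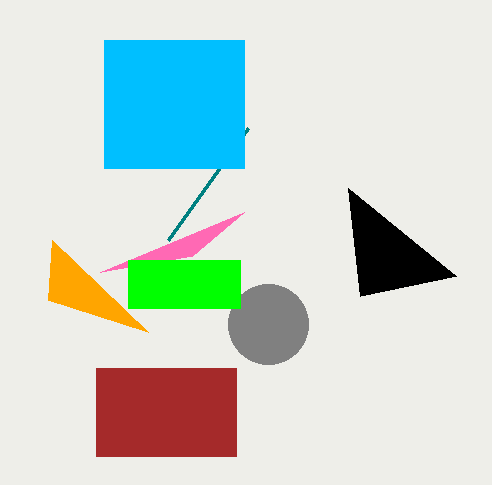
x0_1 = 192; y0_1 = 256; cx_2 = 268; r_2 = 40; x0_3 = 360; y0_3 = 296; x0_4 = 168; y0_4 = 240; x0_5 = 128; y0_5 = 260; x1_5 = 240; y1_5 = 308; x0_6 = 96; y0_6 = 368; x1_6 = 236; y1_6 = 456; x1_7 = 148; y1_7 = 332; x0_8 = 104; y0_8 = 40; x1_8 = 244; y1_8 = 168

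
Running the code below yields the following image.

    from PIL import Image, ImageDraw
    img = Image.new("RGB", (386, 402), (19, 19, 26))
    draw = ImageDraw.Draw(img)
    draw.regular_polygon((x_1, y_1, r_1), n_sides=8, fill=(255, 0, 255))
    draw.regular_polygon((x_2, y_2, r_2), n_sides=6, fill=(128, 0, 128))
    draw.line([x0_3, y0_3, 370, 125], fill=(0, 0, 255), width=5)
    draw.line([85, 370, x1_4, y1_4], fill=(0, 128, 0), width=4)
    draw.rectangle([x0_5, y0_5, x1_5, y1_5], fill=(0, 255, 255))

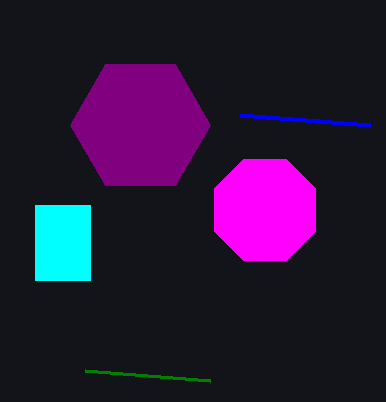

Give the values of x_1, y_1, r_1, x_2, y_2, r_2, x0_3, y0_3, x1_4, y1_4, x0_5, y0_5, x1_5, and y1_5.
x_1 = 265, y_1 = 210, r_1 = 55, x_2 = 140, y_2 = 125, r_2 = 70, x0_3 = 240, y0_3 = 115, x1_4 = 210, y1_4 = 380, x0_5 = 35, y0_5 = 205, x1_5 = 90, y1_5 = 280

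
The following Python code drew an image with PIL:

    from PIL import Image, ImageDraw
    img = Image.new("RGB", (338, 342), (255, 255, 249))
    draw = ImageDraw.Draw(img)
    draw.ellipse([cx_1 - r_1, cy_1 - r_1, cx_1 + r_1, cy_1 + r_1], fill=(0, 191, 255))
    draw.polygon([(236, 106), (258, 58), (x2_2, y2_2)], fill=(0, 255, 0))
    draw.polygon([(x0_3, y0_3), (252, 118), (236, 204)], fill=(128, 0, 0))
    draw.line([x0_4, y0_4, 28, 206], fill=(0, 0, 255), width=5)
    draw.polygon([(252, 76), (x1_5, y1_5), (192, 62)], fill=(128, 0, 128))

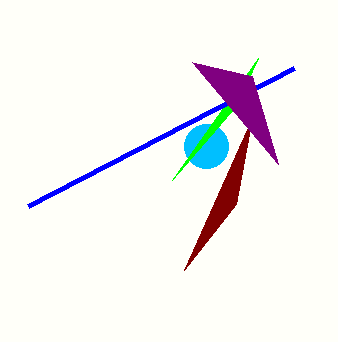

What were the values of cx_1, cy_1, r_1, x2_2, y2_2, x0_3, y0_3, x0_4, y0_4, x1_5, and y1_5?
cx_1 = 206
cy_1 = 146
r_1 = 22
x2_2 = 172
y2_2 = 180
x0_3 = 184
y0_3 = 270
x0_4 = 294
y0_4 = 68
x1_5 = 278
y1_5 = 164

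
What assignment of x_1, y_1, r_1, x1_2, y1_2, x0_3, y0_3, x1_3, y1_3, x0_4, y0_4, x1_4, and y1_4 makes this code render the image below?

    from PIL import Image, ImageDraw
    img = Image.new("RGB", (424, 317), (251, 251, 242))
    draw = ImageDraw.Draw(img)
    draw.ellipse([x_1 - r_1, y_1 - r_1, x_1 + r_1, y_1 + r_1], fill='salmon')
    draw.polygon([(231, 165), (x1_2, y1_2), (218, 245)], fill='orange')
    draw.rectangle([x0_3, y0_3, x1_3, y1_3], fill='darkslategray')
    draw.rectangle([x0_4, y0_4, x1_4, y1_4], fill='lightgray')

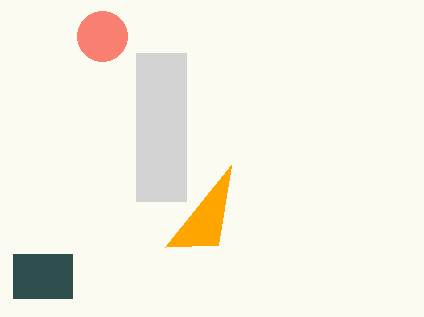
x_1 = 102, y_1 = 36, r_1 = 25, x1_2 = 165, y1_2 = 247, x0_3 = 13, y0_3 = 254, x1_3 = 72, y1_3 = 298, x0_4 = 136, y0_4 = 53, x1_4 = 186, y1_4 = 201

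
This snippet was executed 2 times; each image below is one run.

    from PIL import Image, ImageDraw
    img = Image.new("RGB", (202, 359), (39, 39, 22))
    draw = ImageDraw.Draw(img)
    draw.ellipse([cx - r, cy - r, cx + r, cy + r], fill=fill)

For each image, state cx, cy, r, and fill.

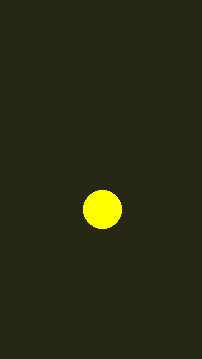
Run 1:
cx = 102; cy = 209; r = 19; fill = 'yellow'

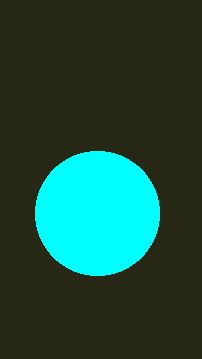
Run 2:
cx = 97, cy = 213, r = 62, fill = 'cyan'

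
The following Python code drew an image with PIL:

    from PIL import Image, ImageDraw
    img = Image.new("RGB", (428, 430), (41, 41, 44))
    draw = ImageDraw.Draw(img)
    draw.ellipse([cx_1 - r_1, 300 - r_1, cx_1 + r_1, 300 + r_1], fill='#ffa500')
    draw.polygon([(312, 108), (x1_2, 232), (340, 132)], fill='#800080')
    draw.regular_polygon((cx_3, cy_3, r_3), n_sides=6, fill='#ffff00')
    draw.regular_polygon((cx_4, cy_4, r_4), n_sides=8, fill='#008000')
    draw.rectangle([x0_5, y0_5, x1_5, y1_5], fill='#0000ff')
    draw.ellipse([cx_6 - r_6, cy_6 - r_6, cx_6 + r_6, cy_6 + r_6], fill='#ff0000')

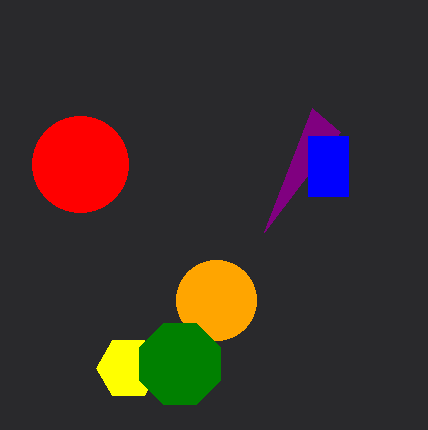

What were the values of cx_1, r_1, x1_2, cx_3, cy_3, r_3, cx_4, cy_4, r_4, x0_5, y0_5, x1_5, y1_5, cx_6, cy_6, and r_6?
cx_1 = 216
r_1 = 40
x1_2 = 264
cx_3 = 128
cy_3 = 368
r_3 = 32
cx_4 = 180
cy_4 = 364
r_4 = 44
x0_5 = 308
y0_5 = 136
x1_5 = 348
y1_5 = 196
cx_6 = 80
cy_6 = 164
r_6 = 48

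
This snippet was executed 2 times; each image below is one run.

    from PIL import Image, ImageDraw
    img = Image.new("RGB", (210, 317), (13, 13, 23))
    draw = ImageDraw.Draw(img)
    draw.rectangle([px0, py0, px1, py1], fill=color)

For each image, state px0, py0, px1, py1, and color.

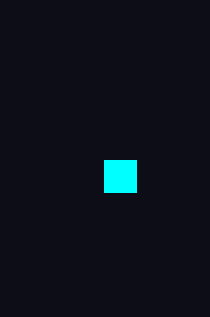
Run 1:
px0 = 104; py0 = 160; px1 = 136; py1 = 192; color = 'cyan'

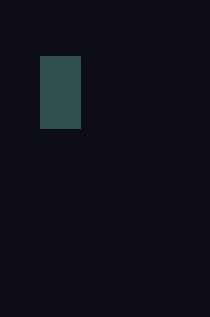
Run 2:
px0 = 40; py0 = 56; px1 = 80; py1 = 128; color = 'darkslategray'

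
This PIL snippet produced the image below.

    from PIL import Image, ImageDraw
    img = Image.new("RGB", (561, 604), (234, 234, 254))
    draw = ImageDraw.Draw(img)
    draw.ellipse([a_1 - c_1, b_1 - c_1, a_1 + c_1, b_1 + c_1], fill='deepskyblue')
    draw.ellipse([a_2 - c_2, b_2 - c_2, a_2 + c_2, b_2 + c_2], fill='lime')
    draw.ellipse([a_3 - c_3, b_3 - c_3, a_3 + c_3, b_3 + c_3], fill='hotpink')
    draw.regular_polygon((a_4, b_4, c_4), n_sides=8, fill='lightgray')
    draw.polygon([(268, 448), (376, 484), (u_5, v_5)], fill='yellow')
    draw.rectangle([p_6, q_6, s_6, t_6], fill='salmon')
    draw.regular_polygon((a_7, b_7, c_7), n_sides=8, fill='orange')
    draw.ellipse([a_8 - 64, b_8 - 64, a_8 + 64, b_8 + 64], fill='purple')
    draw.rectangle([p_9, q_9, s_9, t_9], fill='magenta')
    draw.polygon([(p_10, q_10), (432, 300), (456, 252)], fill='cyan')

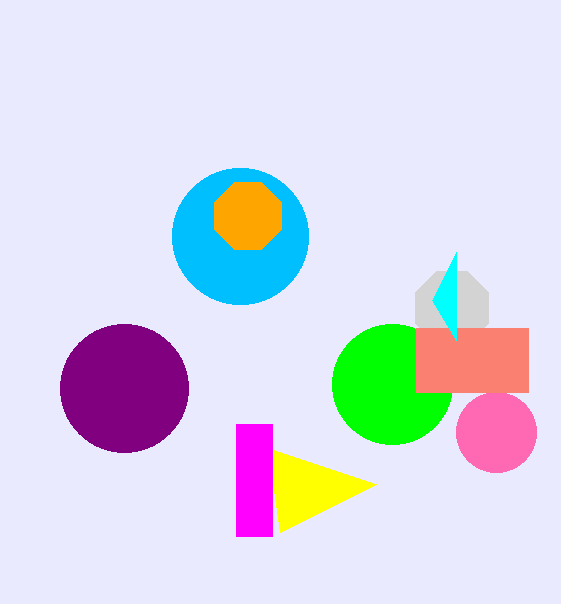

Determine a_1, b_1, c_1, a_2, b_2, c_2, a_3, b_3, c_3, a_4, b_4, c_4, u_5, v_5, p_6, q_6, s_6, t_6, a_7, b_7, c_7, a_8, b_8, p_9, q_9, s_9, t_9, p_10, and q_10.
a_1 = 240, b_1 = 236, c_1 = 68, a_2 = 392, b_2 = 384, c_2 = 60, a_3 = 496, b_3 = 432, c_3 = 40, a_4 = 452, b_4 = 308, c_4 = 40, u_5 = 280, v_5 = 532, p_6 = 416, q_6 = 328, s_6 = 528, t_6 = 392, a_7 = 248, b_7 = 216, c_7 = 36, a_8 = 124, b_8 = 388, p_9 = 236, q_9 = 424, s_9 = 272, t_9 = 536, p_10 = 456, q_10 = 340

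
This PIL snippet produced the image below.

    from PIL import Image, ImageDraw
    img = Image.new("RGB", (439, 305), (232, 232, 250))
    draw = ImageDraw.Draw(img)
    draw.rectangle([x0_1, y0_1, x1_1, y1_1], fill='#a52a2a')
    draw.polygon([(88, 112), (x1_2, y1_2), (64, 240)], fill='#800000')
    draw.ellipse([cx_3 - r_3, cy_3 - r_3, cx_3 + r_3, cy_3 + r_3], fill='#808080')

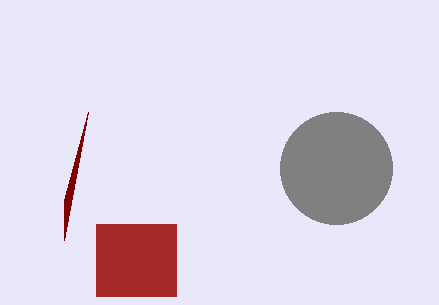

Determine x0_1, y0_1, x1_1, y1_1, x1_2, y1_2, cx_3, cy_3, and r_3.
x0_1 = 96, y0_1 = 224, x1_1 = 176, y1_1 = 296, x1_2 = 64, y1_2 = 200, cx_3 = 336, cy_3 = 168, r_3 = 56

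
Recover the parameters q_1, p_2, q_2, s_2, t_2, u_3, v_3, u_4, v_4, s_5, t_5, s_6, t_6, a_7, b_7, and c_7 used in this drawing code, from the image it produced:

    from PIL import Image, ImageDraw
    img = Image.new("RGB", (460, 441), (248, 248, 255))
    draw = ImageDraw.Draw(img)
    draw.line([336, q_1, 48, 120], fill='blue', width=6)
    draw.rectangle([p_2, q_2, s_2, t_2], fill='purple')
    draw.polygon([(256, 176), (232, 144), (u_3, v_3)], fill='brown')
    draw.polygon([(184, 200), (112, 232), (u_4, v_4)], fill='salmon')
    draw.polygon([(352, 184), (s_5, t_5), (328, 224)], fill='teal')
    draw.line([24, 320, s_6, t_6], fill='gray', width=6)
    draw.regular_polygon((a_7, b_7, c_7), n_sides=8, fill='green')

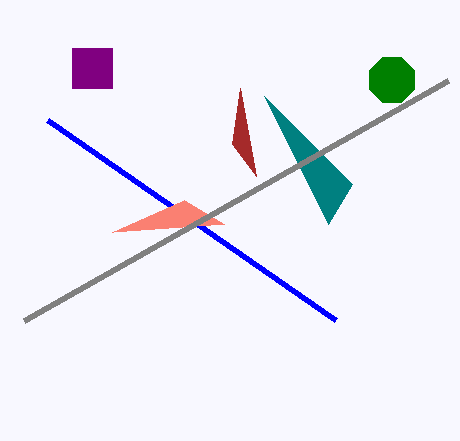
q_1 = 320, p_2 = 72, q_2 = 48, s_2 = 112, t_2 = 88, u_3 = 240, v_3 = 88, u_4 = 224, v_4 = 224, s_5 = 264, t_5 = 96, s_6 = 448, t_6 = 80, a_7 = 392, b_7 = 80, c_7 = 24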